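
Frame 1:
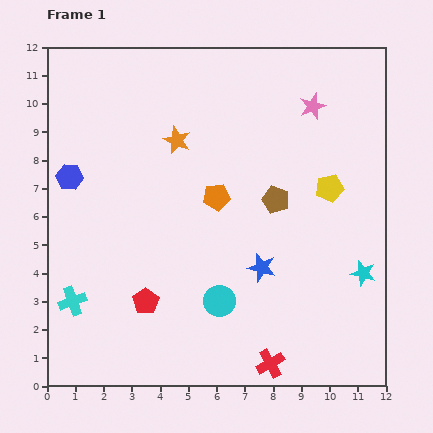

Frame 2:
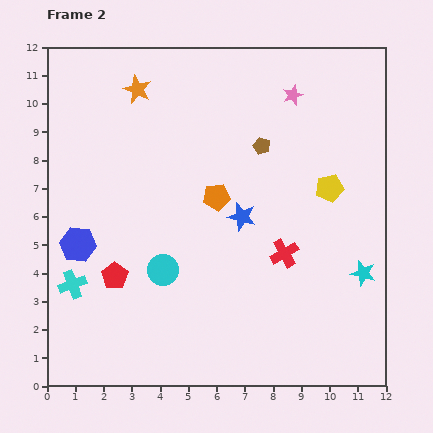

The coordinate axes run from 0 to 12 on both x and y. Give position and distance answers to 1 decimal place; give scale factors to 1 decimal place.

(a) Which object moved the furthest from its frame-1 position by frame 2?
the red cross

(moved 3.9; next 2.4)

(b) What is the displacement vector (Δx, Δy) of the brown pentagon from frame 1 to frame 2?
(-0.5, 1.9)

The brown pentagon was at (8.1, 6.6) in frame 1 and (7.6, 8.5) in frame 2.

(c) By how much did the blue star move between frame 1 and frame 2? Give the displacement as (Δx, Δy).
(-0.7, 1.8)

The blue star was at (7.6, 4.2) in frame 1 and (6.9, 6.0) in frame 2.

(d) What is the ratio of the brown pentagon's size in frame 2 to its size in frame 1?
0.6×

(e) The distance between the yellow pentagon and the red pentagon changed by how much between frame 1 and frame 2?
+0.6

Distance in frame 1: 7.6. Distance in frame 2: 8.2.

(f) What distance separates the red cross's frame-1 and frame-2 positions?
3.9

The red cross moved from (7.9, 0.8) to (8.4, 4.7), a distance of √(0.5² + 3.9²) ≈ 3.9.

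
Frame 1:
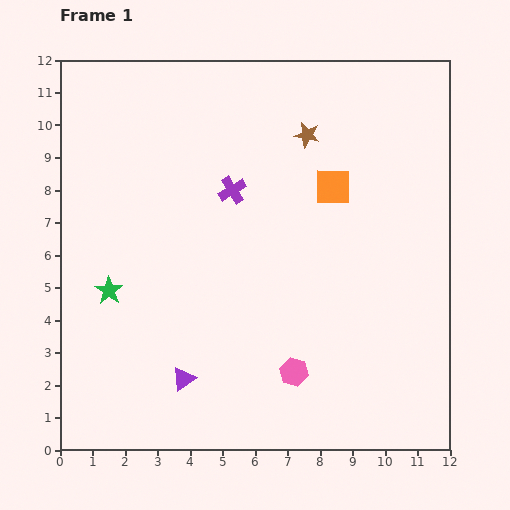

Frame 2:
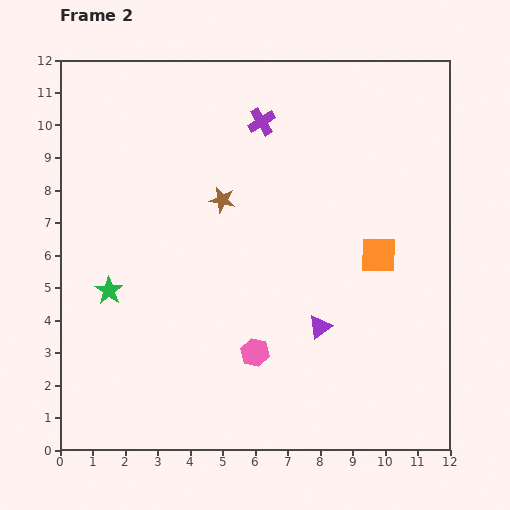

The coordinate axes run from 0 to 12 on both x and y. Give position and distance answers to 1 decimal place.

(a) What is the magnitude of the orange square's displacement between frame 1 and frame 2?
2.5

The orange square moved from (8.4, 8.1) to (9.8, 6.0), a distance of √(1.4² + 2.1²) ≈ 2.5.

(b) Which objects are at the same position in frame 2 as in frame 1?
the green star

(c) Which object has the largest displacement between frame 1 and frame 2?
the purple triangle

(moved 4.5; next 3.3)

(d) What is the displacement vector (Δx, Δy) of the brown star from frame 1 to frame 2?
(-2.6, -2.0)

The brown star was at (7.6, 9.7) in frame 1 and (5.0, 7.7) in frame 2.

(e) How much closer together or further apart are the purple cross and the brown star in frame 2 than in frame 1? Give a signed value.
-0.2

Distance in frame 1: 2.9. Distance in frame 2: 2.7.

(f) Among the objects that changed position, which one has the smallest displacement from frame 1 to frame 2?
the pink hexagon

(moved 1.3)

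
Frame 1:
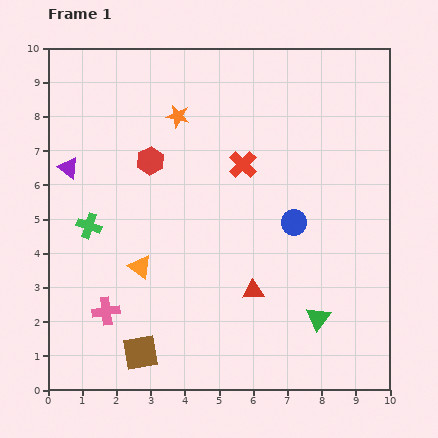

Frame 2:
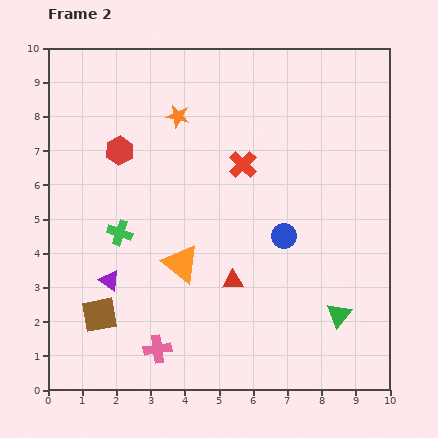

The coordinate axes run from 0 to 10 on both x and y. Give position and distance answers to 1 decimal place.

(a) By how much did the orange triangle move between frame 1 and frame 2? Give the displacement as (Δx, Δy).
(1.2, 0.1)

The orange triangle was at (2.7, 3.6) in frame 1 and (3.9, 3.7) in frame 2.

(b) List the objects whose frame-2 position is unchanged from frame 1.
the orange star, the red cross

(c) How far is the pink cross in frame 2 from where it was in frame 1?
1.9

The pink cross moved from (1.7, 2.3) to (3.2, 1.2), a distance of √(1.5² + 1.1²) ≈ 1.9.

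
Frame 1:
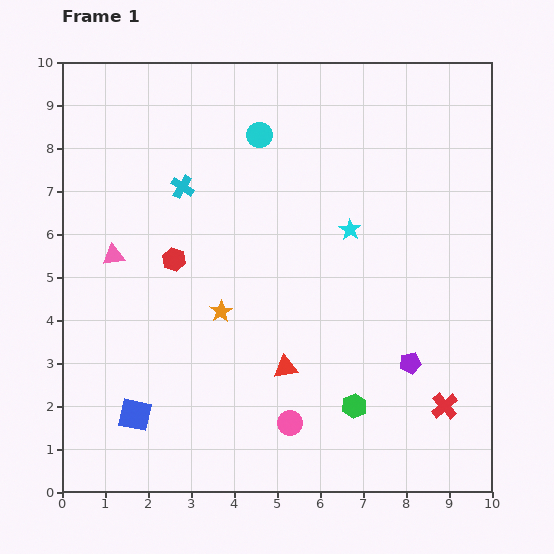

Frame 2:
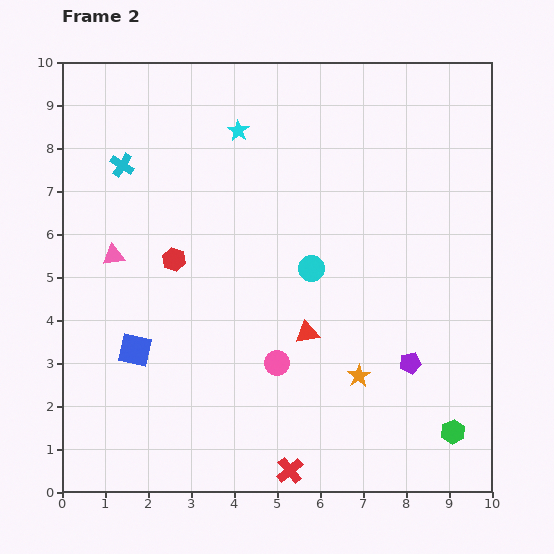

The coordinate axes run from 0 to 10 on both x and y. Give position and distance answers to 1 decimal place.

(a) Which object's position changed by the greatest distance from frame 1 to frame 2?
the red cross

(moved 3.9; next 3.5)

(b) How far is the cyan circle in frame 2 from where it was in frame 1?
3.3

The cyan circle moved from (4.6, 8.3) to (5.8, 5.2), a distance of √(1.2² + 3.1²) ≈ 3.3.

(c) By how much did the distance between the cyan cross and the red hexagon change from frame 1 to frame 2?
+0.8

Distance in frame 1: 1.7. Distance in frame 2: 2.5.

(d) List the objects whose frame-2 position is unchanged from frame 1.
the purple pentagon, the red hexagon, the pink triangle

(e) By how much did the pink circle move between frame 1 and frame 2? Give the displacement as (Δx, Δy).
(-0.3, 1.4)

The pink circle was at (5.3, 1.6) in frame 1 and (5.0, 3.0) in frame 2.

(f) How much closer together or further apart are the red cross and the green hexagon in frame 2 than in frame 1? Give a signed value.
+1.8

Distance in frame 1: 2.1. Distance in frame 2: 3.9.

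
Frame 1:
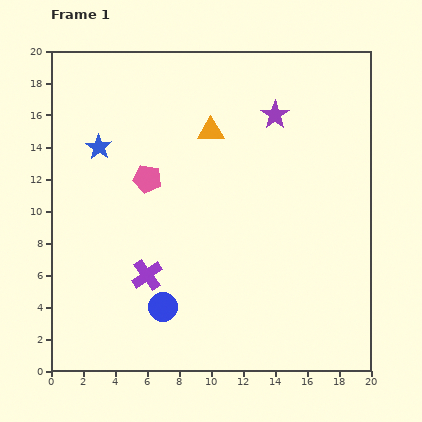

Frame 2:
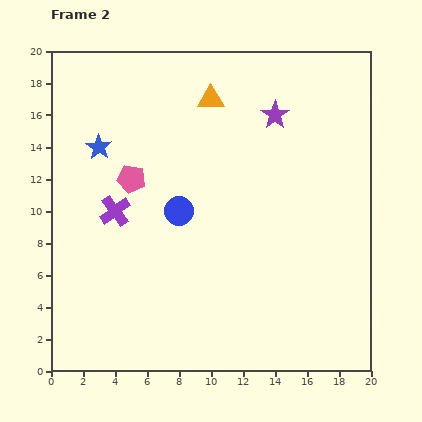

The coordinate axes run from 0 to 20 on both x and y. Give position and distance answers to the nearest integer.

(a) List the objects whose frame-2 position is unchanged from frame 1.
the purple star, the blue star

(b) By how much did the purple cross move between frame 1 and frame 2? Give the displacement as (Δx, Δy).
(-2, 4)

The purple cross was at (6, 6) in frame 1 and (4, 10) in frame 2.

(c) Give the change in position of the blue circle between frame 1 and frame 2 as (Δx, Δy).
(1, 6)

The blue circle was at (7, 4) in frame 1 and (8, 10) in frame 2.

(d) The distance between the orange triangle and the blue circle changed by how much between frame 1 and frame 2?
-4

Distance in frame 1: 11. Distance in frame 2: 7.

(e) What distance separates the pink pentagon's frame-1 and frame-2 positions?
1

The pink pentagon moved from (6, 12) to (5, 12), a distance of √(1² + 0²) ≈ 1.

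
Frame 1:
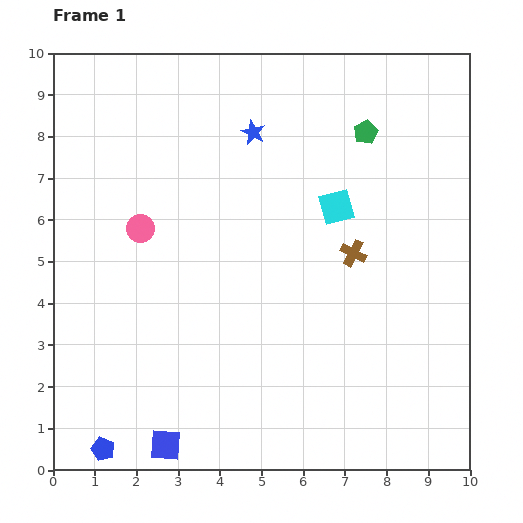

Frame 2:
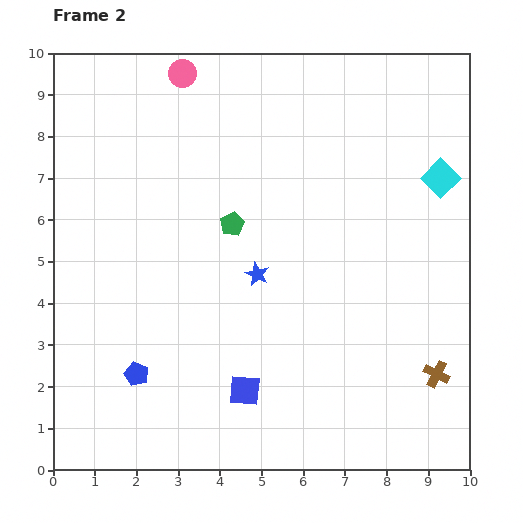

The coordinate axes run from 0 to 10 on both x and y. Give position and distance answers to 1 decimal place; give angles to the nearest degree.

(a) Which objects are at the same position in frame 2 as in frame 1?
none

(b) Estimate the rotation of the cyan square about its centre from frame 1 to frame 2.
30° counter-clockwise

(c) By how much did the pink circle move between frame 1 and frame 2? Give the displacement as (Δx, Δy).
(1.0, 3.7)

The pink circle was at (2.1, 5.8) in frame 1 and (3.1, 9.5) in frame 2.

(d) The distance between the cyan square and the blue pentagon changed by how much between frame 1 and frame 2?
+0.6

Distance in frame 1: 8.1. Distance in frame 2: 8.7.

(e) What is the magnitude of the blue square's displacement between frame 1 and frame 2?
2.3

The blue square moved from (2.7, 0.6) to (4.6, 1.9), a distance of √(1.9² + 1.3²) ≈ 2.3.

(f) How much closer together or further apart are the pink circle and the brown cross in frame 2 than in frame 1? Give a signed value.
+4.3

Distance in frame 1: 5.1. Distance in frame 2: 9.4.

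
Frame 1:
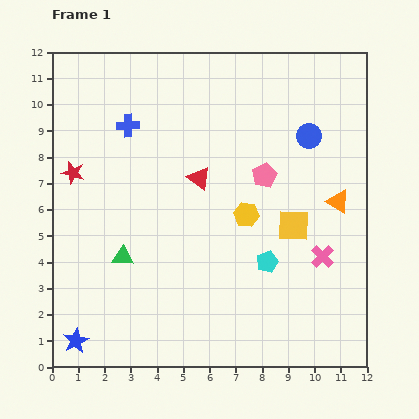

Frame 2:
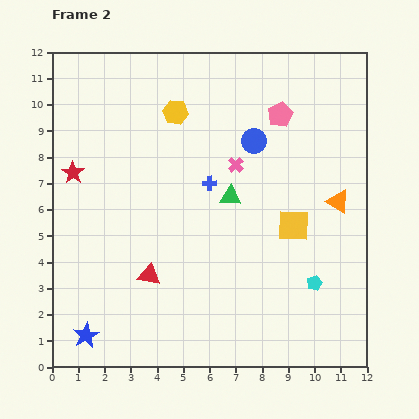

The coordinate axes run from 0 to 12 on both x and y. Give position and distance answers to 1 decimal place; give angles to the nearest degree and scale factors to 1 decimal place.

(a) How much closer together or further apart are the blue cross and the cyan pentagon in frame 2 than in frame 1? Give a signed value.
-1.9

Distance in frame 1: 7.4. Distance in frame 2: 5.5.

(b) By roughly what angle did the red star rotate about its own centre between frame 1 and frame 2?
20° clockwise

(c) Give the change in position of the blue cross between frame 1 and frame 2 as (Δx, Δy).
(3.1, -2.2)

The blue cross was at (2.9, 9.2) in frame 1 and (6.0, 7.0) in frame 2.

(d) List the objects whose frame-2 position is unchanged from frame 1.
the red star, the orange triangle, the yellow square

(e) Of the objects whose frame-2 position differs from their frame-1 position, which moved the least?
the blue star

(moved 0.4)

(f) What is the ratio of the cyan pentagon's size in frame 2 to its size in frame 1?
0.7×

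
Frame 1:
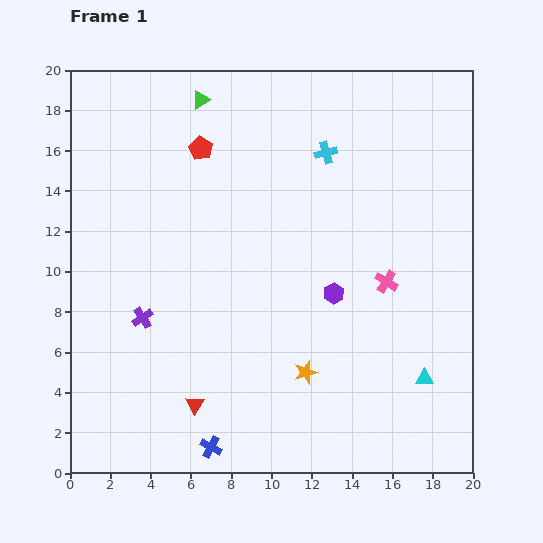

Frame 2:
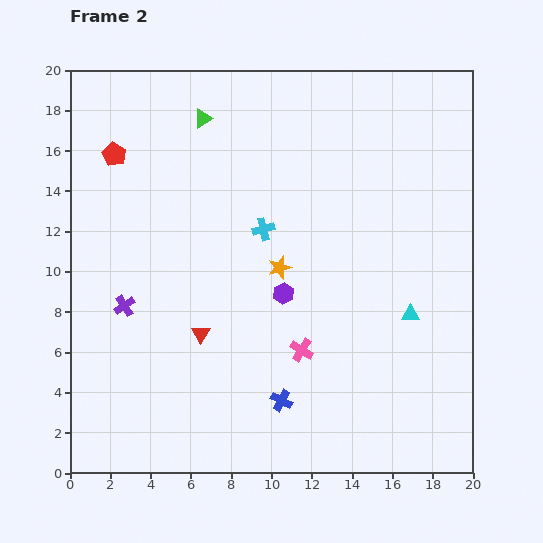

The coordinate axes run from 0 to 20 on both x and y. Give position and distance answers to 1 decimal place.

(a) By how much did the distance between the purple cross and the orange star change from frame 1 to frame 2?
-0.6

Distance in frame 1: 8.5. Distance in frame 2: 7.9.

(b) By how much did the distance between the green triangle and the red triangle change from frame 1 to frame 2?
-4.4

Distance in frame 1: 15.1. Distance in frame 2: 10.7.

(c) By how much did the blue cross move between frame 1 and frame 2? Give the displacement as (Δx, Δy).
(3.5, 2.3)

The blue cross was at (7.0, 1.3) in frame 1 and (10.5, 3.6) in frame 2.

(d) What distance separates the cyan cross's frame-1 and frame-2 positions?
4.9

The cyan cross moved from (12.7, 15.9) to (9.6, 12.1), a distance of √(3.1² + 3.8²) ≈ 4.9.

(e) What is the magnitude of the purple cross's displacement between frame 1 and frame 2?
1.1

The purple cross moved from (3.6, 7.7) to (2.7, 8.3), a distance of √(0.9² + 0.6²) ≈ 1.1.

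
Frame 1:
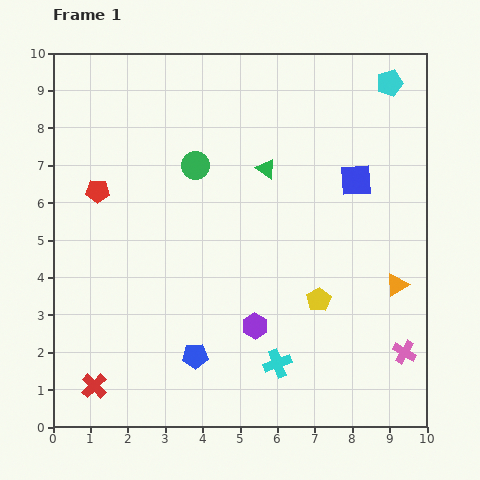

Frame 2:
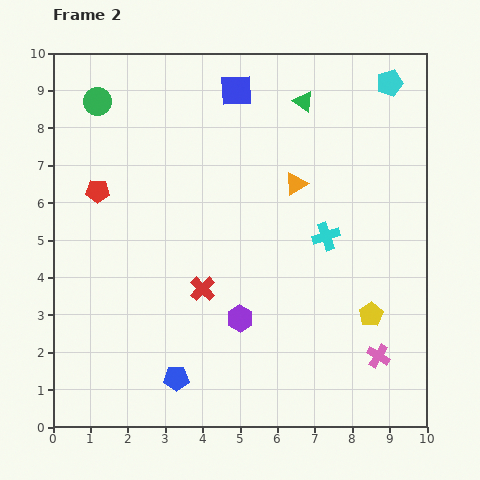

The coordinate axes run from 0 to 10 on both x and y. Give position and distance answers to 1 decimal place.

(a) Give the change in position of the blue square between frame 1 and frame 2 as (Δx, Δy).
(-3.2, 2.4)

The blue square was at (8.1, 6.6) in frame 1 and (4.9, 9.0) in frame 2.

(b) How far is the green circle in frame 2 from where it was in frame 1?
3.1

The green circle moved from (3.8, 7.0) to (1.2, 8.7), a distance of √(2.6² + 1.7²) ≈ 3.1.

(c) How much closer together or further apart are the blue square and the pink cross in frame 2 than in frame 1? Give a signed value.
+3.3

Distance in frame 1: 4.8. Distance in frame 2: 8.1.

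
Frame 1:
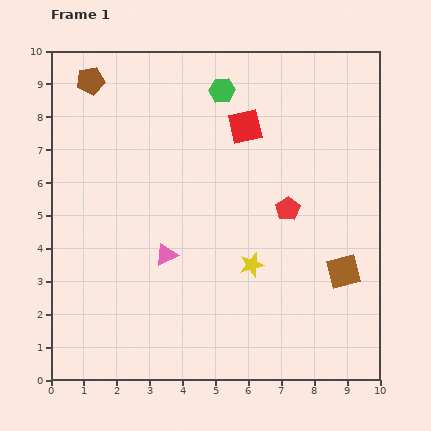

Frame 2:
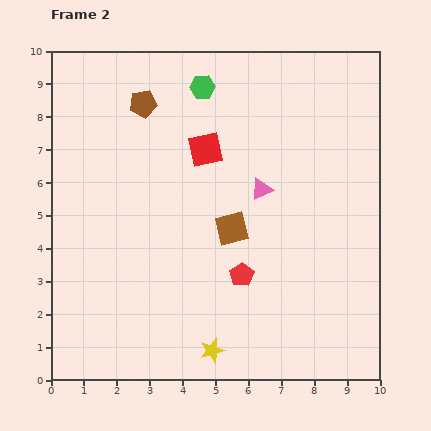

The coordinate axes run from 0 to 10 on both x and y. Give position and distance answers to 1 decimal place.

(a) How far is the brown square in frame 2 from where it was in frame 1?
3.6

The brown square moved from (8.9, 3.3) to (5.5, 4.6), a distance of √(3.4² + 1.3²) ≈ 3.6.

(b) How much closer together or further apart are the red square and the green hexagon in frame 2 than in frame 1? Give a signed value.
+0.6

Distance in frame 1: 1.3. Distance in frame 2: 1.9.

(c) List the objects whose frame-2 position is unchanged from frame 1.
none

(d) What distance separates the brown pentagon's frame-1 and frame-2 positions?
1.7

The brown pentagon moved from (1.2, 9.1) to (2.8, 8.4), a distance of √(1.6² + 0.7²) ≈ 1.7.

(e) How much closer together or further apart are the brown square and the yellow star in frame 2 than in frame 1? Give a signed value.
+0.9

Distance in frame 1: 2.8. Distance in frame 2: 3.7.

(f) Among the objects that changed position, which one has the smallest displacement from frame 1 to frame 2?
the green hexagon

(moved 0.6)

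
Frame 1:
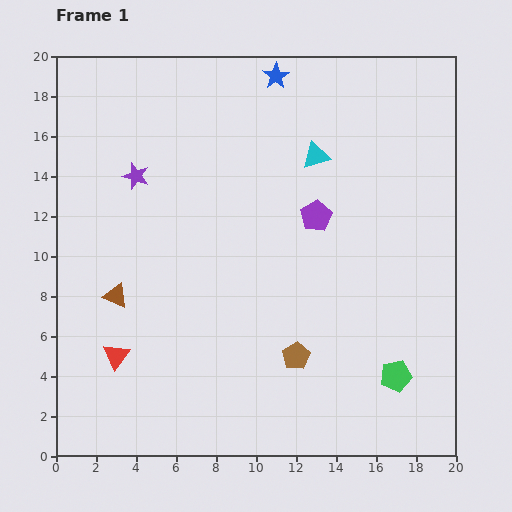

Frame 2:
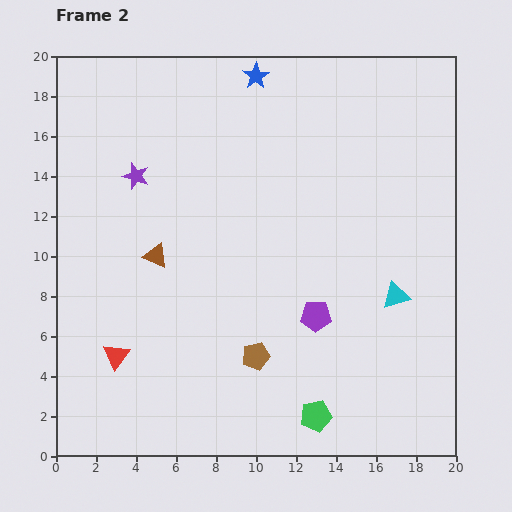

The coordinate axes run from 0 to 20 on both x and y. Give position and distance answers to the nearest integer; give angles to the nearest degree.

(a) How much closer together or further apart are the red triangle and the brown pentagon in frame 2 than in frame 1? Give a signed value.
-2

Distance in frame 1: 9. Distance in frame 2: 7.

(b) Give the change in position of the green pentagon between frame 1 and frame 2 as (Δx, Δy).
(-4, -2)

The green pentagon was at (17, 4) in frame 1 and (13, 2) in frame 2.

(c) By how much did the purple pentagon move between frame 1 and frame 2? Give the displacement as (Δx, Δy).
(0, -5)

The purple pentagon was at (13, 12) in frame 1 and (13, 7) in frame 2.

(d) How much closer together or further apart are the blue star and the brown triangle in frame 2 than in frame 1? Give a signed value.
-4

Distance in frame 1: 14. Distance in frame 2: 10.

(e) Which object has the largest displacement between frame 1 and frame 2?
the cyan triangle

(moved 8; next 5)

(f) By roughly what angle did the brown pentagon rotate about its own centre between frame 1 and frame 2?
17° clockwise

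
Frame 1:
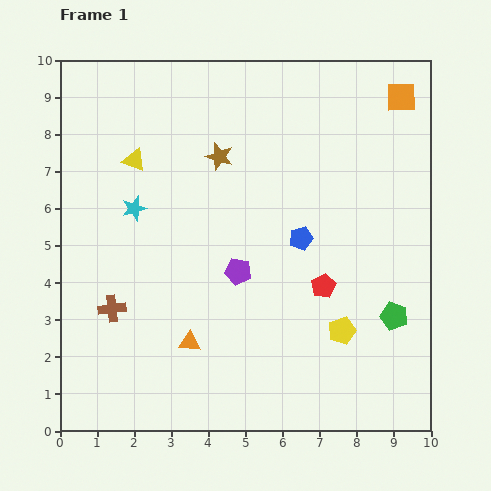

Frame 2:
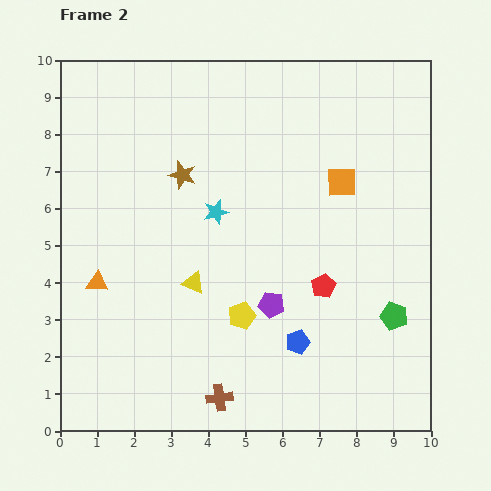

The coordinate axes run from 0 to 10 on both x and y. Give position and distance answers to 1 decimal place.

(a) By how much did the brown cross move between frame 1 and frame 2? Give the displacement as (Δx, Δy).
(2.9, -2.4)

The brown cross was at (1.4, 3.3) in frame 1 and (4.3, 0.9) in frame 2.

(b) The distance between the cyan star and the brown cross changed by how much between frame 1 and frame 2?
+2.2

Distance in frame 1: 2.8. Distance in frame 2: 5.0.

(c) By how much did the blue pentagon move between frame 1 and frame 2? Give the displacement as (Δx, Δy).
(-0.1, -2.8)

The blue pentagon was at (6.5, 5.2) in frame 1 and (6.4, 2.4) in frame 2.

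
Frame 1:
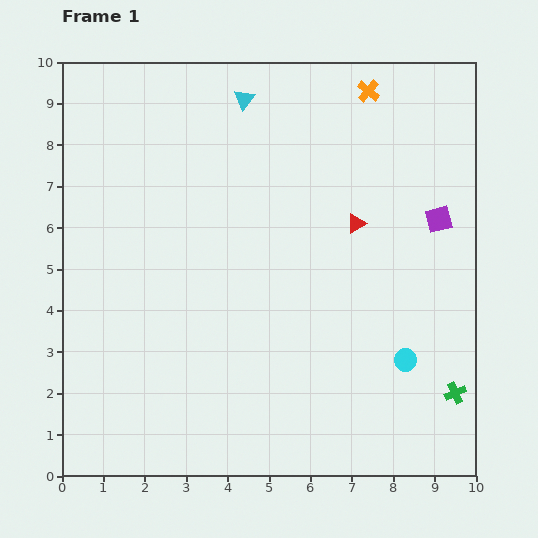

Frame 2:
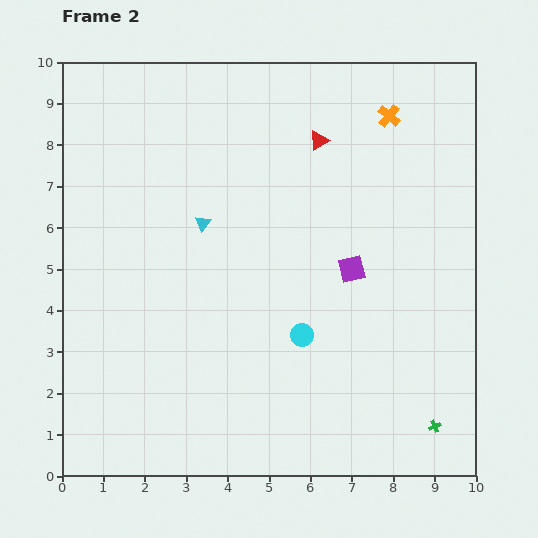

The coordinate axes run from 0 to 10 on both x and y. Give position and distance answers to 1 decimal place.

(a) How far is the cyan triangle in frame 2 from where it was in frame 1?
3.2

The cyan triangle moved from (4.4, 9.1) to (3.4, 6.1), a distance of √(1.0² + 3.0²) ≈ 3.2.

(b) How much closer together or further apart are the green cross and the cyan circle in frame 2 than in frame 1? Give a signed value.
+2.5

Distance in frame 1: 1.4. Distance in frame 2: 3.9.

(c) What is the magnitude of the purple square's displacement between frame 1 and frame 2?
2.4

The purple square moved from (9.1, 6.2) to (7.0, 5.0), a distance of √(2.1² + 1.2²) ≈ 2.4.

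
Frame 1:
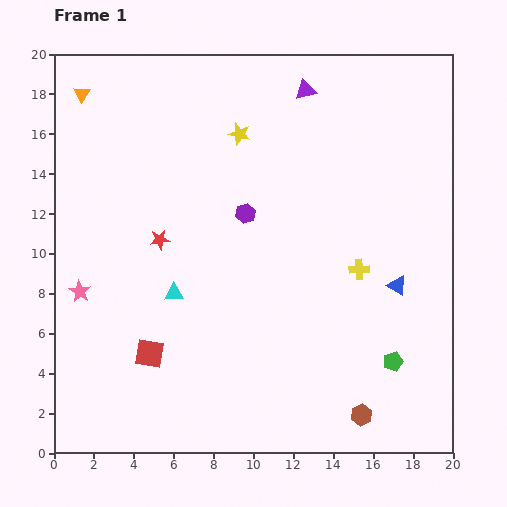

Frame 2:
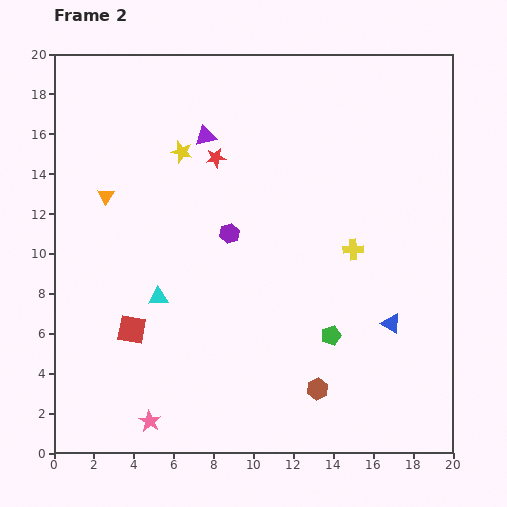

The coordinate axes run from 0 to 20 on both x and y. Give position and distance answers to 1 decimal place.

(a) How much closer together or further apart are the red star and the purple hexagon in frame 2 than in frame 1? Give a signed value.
-0.6

Distance in frame 1: 4.5. Distance in frame 2: 3.9.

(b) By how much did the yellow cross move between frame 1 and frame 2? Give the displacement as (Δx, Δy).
(-0.3, 1.0)

The yellow cross was at (15.3, 9.2) in frame 1 and (15.0, 10.2) in frame 2.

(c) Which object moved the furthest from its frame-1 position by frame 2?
the pink star

(moved 7.4; next 5.5)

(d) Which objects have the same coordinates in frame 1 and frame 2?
none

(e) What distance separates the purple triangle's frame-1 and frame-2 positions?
5.5

The purple triangle moved from (12.6, 18.2) to (7.6, 15.9), a distance of √(5.0² + 2.3²) ≈ 5.5.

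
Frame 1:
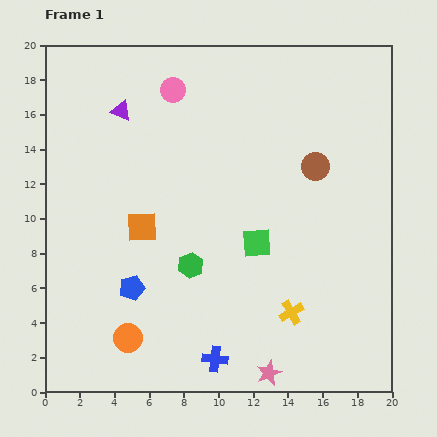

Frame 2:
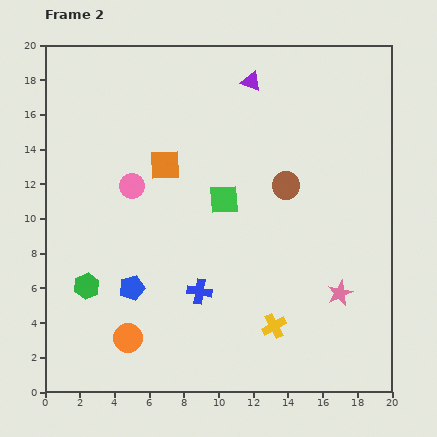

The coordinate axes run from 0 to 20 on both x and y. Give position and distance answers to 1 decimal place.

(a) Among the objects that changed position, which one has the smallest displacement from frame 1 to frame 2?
the yellow cross

(moved 1.3)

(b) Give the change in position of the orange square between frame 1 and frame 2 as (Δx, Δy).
(1.3, 3.6)

The orange square was at (5.6, 9.5) in frame 1 and (6.9, 13.1) in frame 2.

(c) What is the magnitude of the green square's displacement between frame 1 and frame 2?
3.1

The green square moved from (12.2, 8.6) to (10.3, 11.1), a distance of √(1.9² + 2.5²) ≈ 3.1.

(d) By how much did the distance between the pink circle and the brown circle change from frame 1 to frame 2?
-0.4

Distance in frame 1: 9.3. Distance in frame 2: 8.9.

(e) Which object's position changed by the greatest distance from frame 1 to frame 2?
the purple triangle

(moved 7.7; next 6.2)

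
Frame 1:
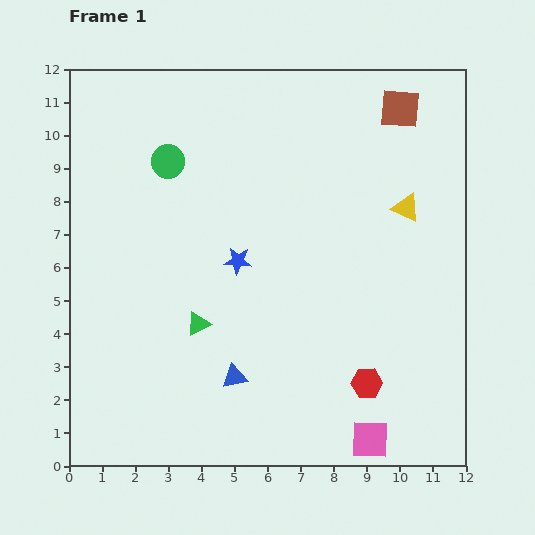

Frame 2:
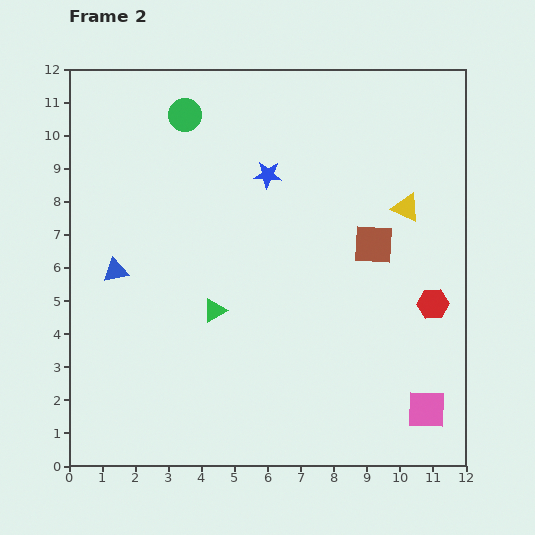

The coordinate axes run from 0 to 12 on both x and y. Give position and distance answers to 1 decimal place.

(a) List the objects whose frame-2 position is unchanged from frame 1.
the yellow triangle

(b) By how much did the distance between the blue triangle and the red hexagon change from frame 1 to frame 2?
+5.7

Distance in frame 1: 4.0. Distance in frame 2: 9.7.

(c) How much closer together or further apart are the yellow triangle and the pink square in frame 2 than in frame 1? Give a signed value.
-1.0

Distance in frame 1: 7.1. Distance in frame 2: 6.1.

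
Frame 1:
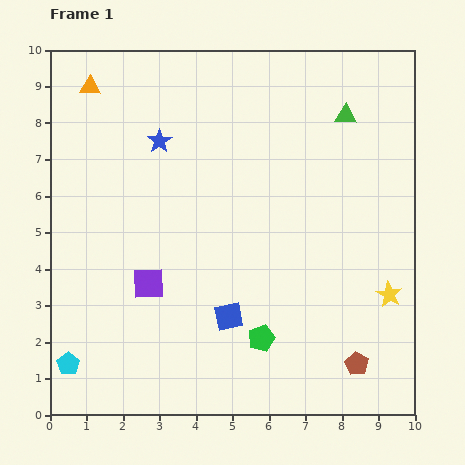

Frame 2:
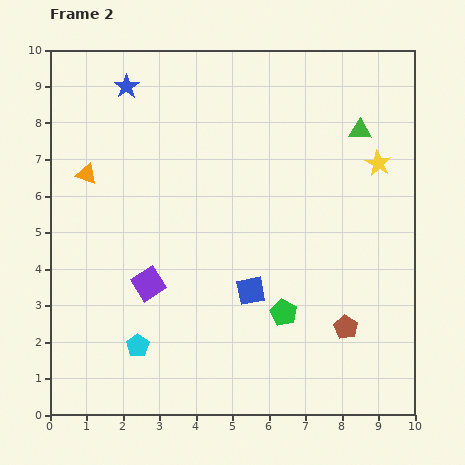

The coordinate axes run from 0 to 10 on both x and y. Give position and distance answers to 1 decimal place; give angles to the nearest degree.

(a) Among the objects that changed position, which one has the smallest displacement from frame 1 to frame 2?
the green triangle

(moved 0.6)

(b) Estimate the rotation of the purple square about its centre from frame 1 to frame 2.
30° counter-clockwise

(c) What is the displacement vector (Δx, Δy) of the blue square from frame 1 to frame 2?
(0.6, 0.7)

The blue square was at (4.9, 2.7) in frame 1 and (5.5, 3.4) in frame 2.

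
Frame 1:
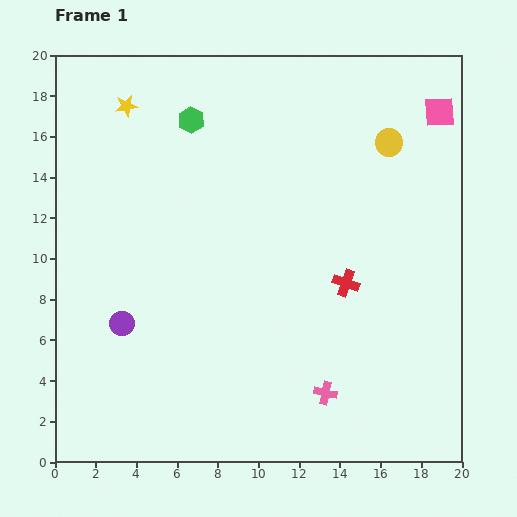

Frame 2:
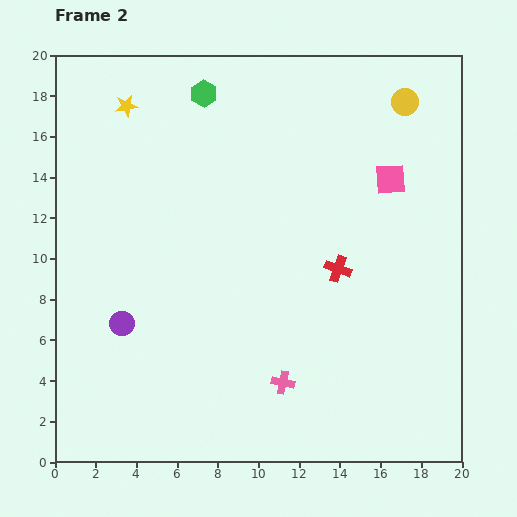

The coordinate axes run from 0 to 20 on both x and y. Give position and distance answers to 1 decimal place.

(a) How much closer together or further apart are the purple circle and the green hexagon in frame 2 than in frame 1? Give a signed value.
+1.4

Distance in frame 1: 10.6. Distance in frame 2: 12.0.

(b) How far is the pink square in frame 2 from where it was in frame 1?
4.1

The pink square moved from (18.9, 17.2) to (16.5, 13.9), a distance of √(2.4² + 3.3²) ≈ 4.1.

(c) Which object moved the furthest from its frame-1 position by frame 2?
the pink square

(moved 4.1; next 2.2)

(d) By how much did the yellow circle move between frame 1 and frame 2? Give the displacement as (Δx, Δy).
(0.8, 2.0)

The yellow circle was at (16.4, 15.7) in frame 1 and (17.2, 17.7) in frame 2.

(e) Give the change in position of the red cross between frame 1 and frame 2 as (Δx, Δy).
(-0.4, 0.7)

The red cross was at (14.3, 8.8) in frame 1 and (13.9, 9.5) in frame 2.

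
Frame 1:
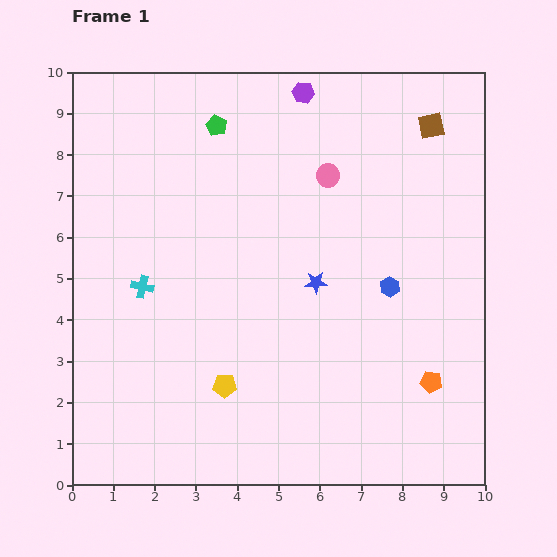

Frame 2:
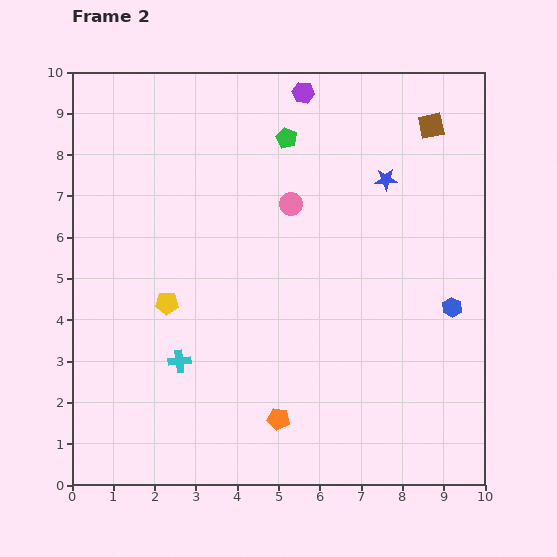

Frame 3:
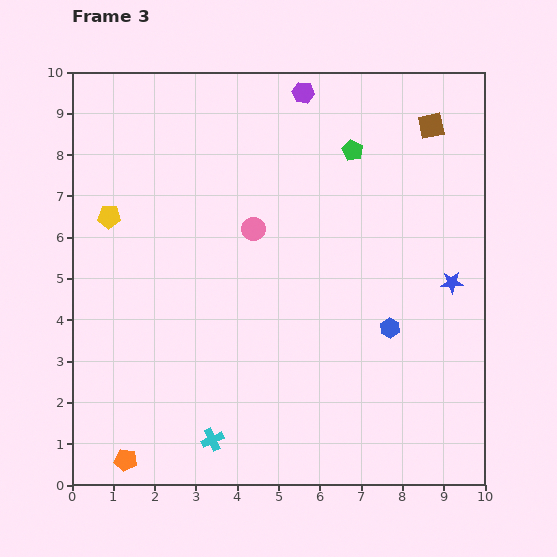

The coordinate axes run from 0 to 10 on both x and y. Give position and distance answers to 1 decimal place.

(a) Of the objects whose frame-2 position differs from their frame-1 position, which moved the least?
the pink circle

(moved 1.1)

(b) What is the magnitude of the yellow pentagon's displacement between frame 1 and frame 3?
5.0

The yellow pentagon moved from (3.7, 2.4) to (0.9, 6.5), a distance of √(2.8² + 4.1²) ≈ 5.0.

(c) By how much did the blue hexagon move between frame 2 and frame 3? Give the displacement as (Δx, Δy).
(-1.5, -0.5)

The blue hexagon was at (9.2, 4.3) in frame 2 and (7.7, 3.8) in frame 3.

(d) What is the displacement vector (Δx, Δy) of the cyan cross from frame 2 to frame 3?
(0.8, -1.9)

The cyan cross was at (2.6, 3.0) in frame 2 and (3.4, 1.1) in frame 3.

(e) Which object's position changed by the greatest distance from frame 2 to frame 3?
the orange pentagon

(moved 3.8; next 3.0)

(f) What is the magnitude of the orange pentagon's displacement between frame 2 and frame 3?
3.8

The orange pentagon moved from (5.0, 1.6) to (1.3, 0.6), a distance of √(3.7² + 1.0²) ≈ 3.8.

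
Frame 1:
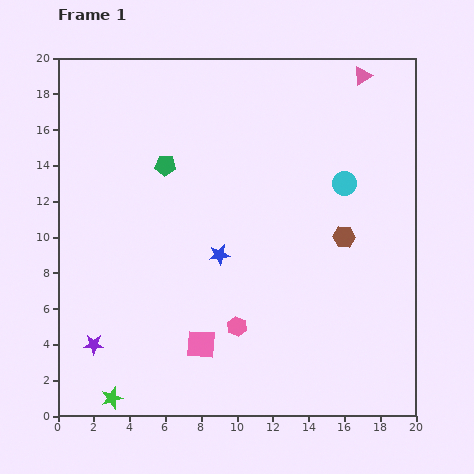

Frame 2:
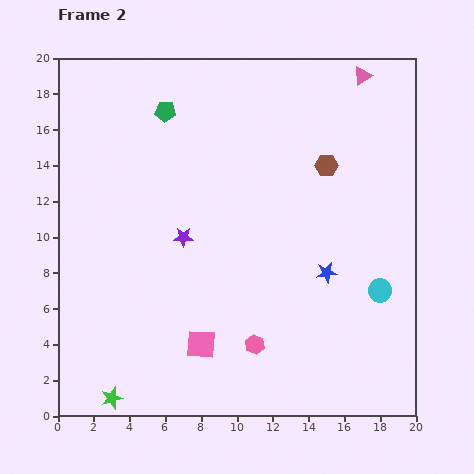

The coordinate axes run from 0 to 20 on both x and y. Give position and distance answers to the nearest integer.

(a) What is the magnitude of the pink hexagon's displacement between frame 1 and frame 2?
1

The pink hexagon moved from (10, 5) to (11, 4), a distance of √(1² + 1²) ≈ 1.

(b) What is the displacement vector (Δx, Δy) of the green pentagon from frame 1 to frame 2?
(0, 3)

The green pentagon was at (6, 14) in frame 1 and (6, 17) in frame 2.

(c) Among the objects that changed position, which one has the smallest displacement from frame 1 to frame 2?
the pink hexagon

(moved 1)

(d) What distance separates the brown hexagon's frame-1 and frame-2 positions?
4

The brown hexagon moved from (16, 10) to (15, 14), a distance of √(1² + 4²) ≈ 4.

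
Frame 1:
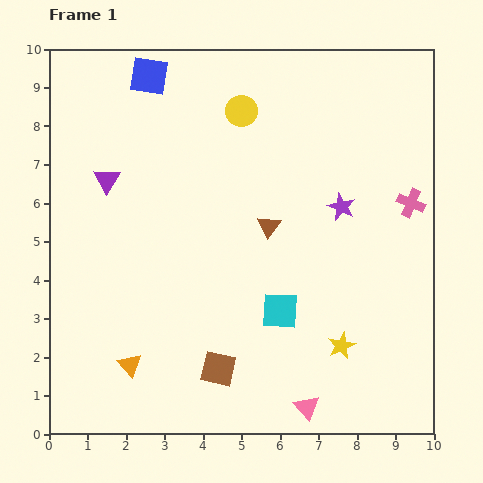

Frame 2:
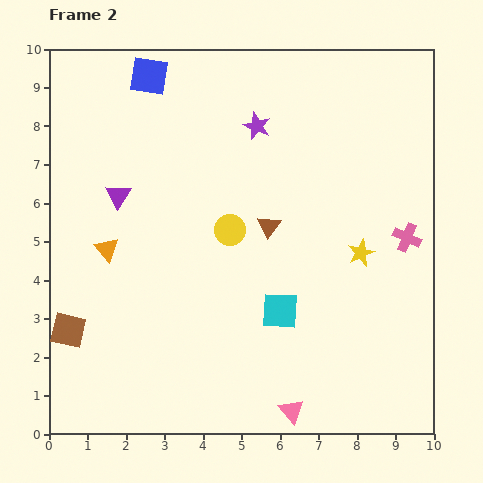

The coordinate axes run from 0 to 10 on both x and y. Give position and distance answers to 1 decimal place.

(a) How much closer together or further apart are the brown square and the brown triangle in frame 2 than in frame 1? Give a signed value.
+2.0

Distance in frame 1: 3.9. Distance in frame 2: 5.9.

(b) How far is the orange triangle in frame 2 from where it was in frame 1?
3.1

The orange triangle moved from (2.1, 1.8) to (1.5, 4.8), a distance of √(0.6² + 3.0²) ≈ 3.1.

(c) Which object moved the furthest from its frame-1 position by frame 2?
the brown square

(moved 4.0; next 3.1)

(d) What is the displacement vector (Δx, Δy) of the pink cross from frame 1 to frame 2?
(-0.1, -0.9)

The pink cross was at (9.4, 6.0) in frame 1 and (9.3, 5.1) in frame 2.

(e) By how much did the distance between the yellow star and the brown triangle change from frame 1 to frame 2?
-1.1

Distance in frame 1: 3.6. Distance in frame 2: 2.5.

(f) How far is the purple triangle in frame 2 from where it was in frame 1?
0.5

The purple triangle moved from (1.5, 6.6) to (1.8, 6.2), a distance of √(0.3² + 0.4²) ≈ 0.5.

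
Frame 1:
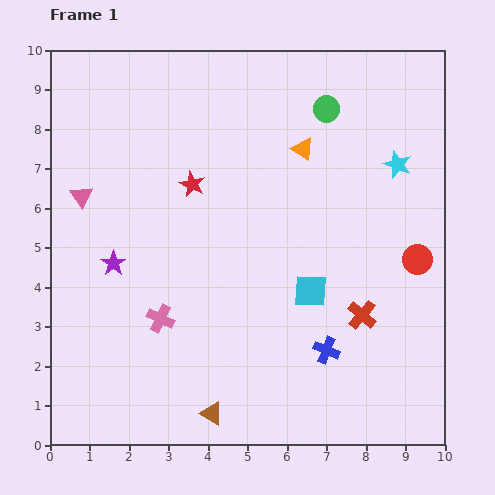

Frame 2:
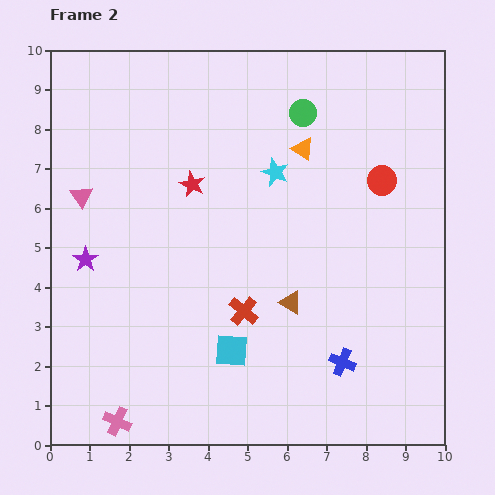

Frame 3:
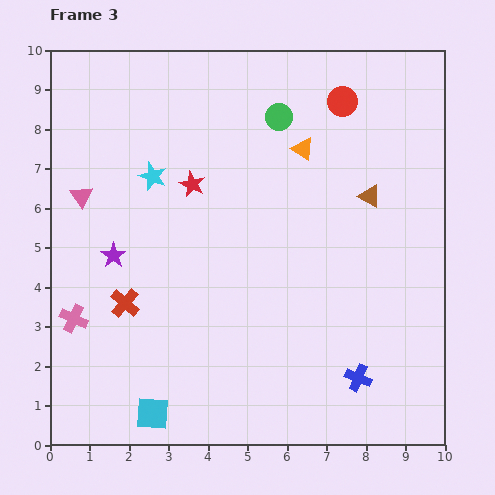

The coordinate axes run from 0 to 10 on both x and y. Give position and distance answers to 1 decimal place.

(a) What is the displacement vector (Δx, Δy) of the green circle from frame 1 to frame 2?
(-0.6, -0.1)

The green circle was at (7.0, 8.5) in frame 1 and (6.4, 8.4) in frame 2.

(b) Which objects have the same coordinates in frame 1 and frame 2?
the red star, the pink triangle, the orange triangle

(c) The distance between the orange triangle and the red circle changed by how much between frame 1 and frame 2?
-1.8

Distance in frame 1: 4.0. Distance in frame 2: 2.2.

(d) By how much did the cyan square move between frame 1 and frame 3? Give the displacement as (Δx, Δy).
(-4.0, -3.1)

The cyan square was at (6.6, 3.9) in frame 1 and (2.6, 0.8) in frame 3.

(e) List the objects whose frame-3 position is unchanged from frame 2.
the red star, the pink triangle, the orange triangle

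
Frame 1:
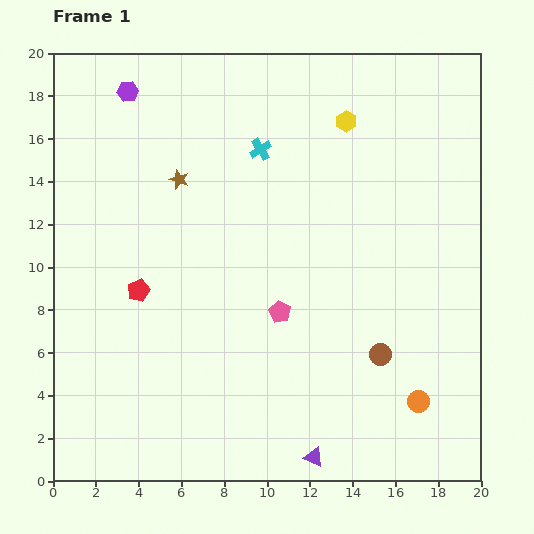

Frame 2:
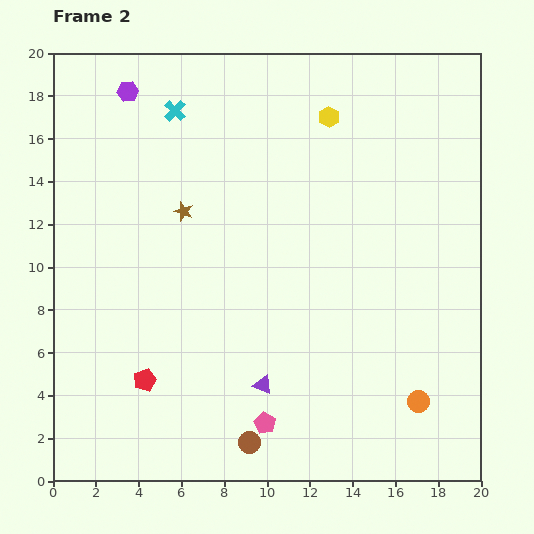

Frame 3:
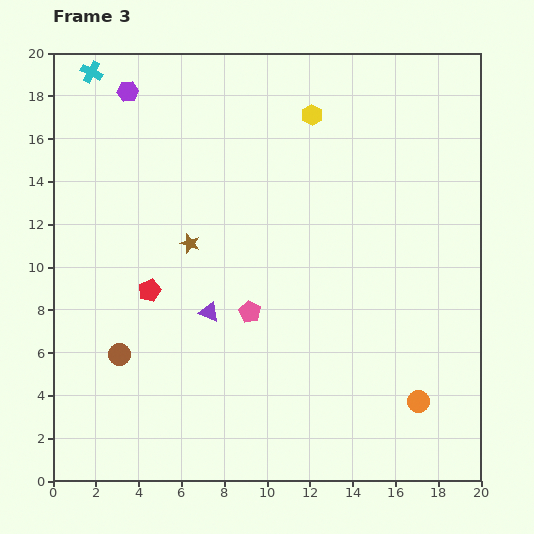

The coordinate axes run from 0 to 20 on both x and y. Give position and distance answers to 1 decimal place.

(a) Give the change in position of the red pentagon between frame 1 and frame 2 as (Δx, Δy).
(0.3, -4.2)

The red pentagon was at (4.0, 8.9) in frame 1 and (4.3, 4.7) in frame 2.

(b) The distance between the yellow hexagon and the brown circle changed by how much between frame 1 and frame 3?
+3.4

Distance in frame 1: 11.0. Distance in frame 3: 14.4.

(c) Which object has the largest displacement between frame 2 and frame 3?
the brown circle

(moved 7.3; next 5.2)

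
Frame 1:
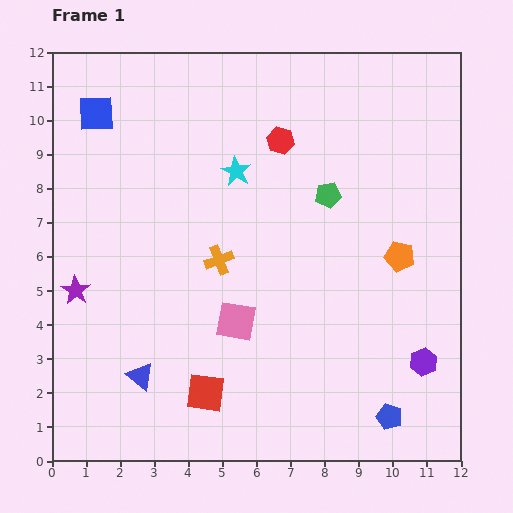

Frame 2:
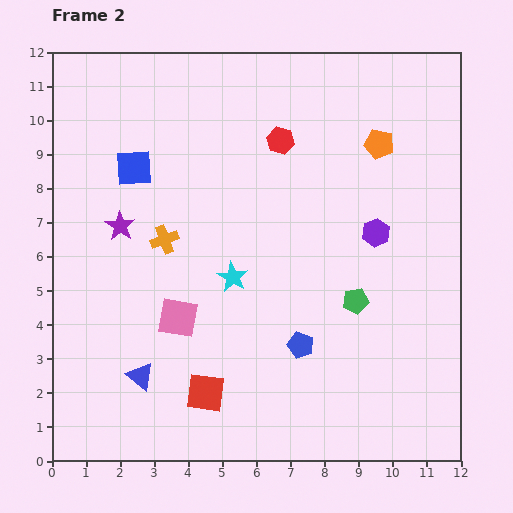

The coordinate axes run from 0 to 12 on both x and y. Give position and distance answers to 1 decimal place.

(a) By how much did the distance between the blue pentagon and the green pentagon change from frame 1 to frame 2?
-4.6

Distance in frame 1: 6.7. Distance in frame 2: 2.1.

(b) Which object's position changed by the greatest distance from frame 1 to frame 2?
the purple hexagon

(moved 4.0; next 3.4)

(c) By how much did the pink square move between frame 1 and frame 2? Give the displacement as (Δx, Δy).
(-1.7, 0.1)

The pink square was at (5.4, 4.1) in frame 1 and (3.7, 4.2) in frame 2.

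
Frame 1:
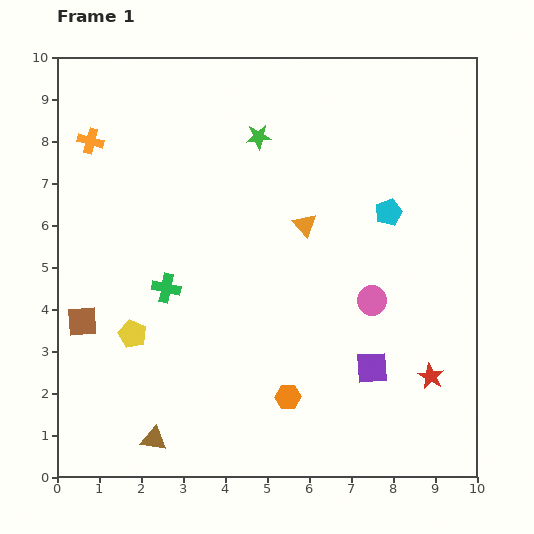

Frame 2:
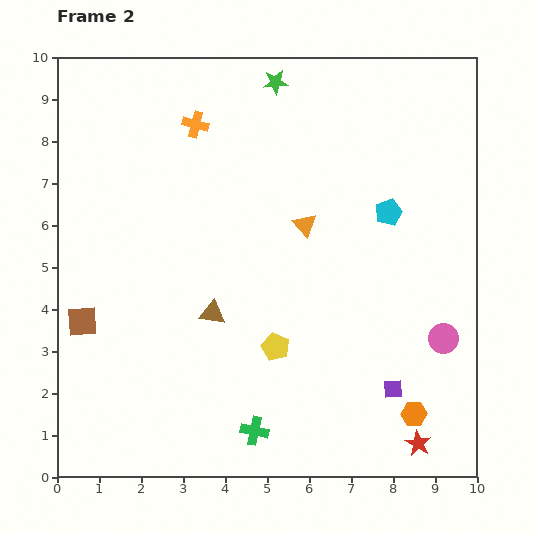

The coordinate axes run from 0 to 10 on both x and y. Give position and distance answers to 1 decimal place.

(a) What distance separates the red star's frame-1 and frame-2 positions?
1.6

The red star moved from (8.9, 2.4) to (8.6, 0.8), a distance of √(0.3² + 1.6²) ≈ 1.6.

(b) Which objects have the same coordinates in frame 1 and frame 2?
the brown square, the cyan pentagon, the orange triangle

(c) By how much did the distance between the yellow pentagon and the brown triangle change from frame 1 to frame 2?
-0.8

Distance in frame 1: 2.5. Distance in frame 2: 1.7.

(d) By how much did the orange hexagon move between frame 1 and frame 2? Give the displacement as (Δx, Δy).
(3.0, -0.4)

The orange hexagon was at (5.5, 1.9) in frame 1 and (8.5, 1.5) in frame 2.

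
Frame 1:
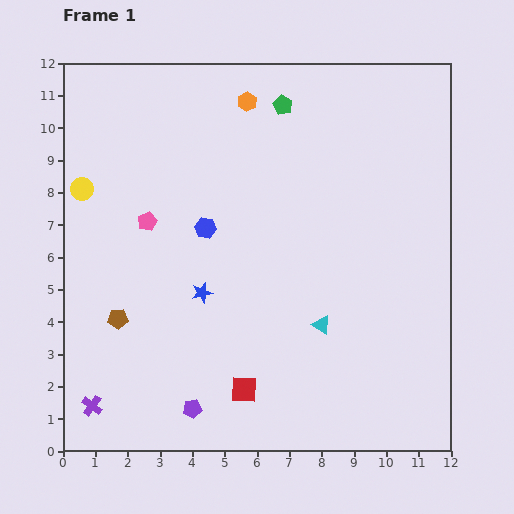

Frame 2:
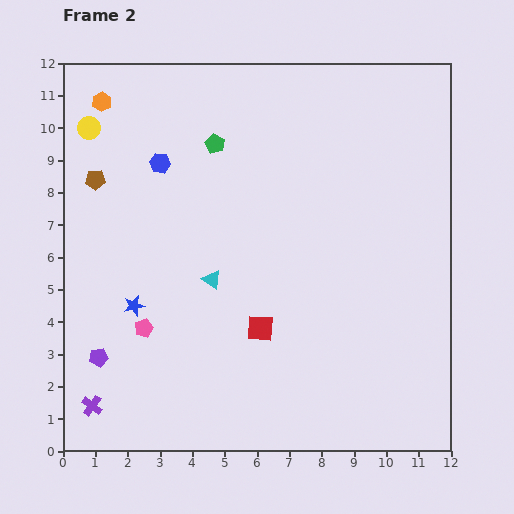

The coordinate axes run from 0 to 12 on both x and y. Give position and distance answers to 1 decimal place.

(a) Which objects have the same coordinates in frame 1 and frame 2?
the purple cross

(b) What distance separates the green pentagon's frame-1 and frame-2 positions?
2.4

The green pentagon moved from (6.8, 10.7) to (4.7, 9.5), a distance of √(2.1² + 1.2²) ≈ 2.4.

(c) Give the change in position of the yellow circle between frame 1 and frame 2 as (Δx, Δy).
(0.2, 1.9)

The yellow circle was at (0.6, 8.1) in frame 1 and (0.8, 10.0) in frame 2.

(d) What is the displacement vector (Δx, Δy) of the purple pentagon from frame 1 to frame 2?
(-2.9, 1.6)

The purple pentagon was at (4.0, 1.3) in frame 1 and (1.1, 2.9) in frame 2.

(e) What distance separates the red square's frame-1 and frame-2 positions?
2.0

The red square moved from (5.6, 1.9) to (6.1, 3.8), a distance of √(0.5² + 1.9²) ≈ 2.0.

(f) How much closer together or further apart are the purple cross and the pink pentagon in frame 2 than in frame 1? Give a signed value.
-3.0

Distance in frame 1: 5.9. Distance in frame 2: 2.9.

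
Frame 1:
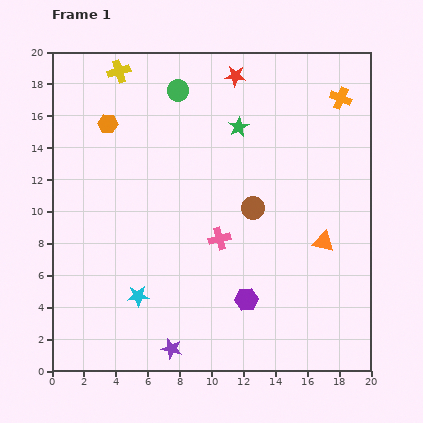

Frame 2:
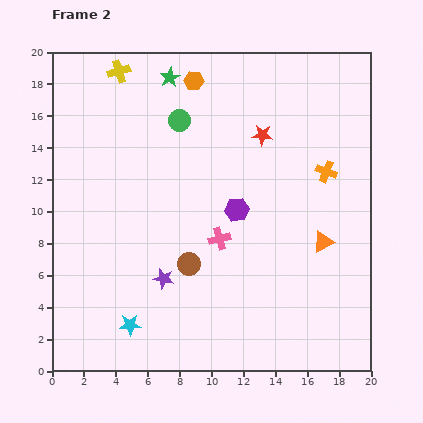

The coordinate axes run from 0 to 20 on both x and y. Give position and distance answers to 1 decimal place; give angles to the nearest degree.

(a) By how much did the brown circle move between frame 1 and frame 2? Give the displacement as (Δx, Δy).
(-4.0, -3.5)

The brown circle was at (12.6, 10.2) in frame 1 and (8.6, 6.7) in frame 2.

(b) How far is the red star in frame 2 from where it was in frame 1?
4.1

The red star moved from (11.5, 18.5) to (13.2, 14.8), a distance of √(1.7² + 3.7²) ≈ 4.1.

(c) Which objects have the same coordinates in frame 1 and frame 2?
the yellow cross, the orange triangle, the pink cross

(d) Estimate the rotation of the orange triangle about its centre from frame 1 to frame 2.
42° counter-clockwise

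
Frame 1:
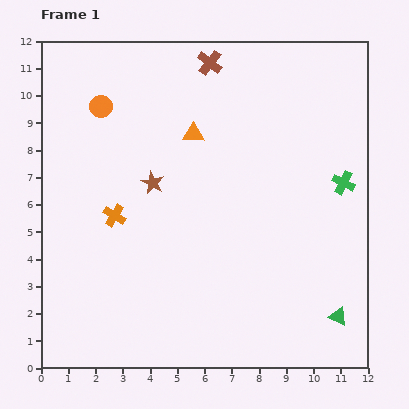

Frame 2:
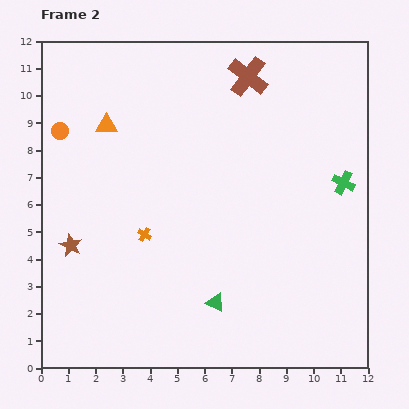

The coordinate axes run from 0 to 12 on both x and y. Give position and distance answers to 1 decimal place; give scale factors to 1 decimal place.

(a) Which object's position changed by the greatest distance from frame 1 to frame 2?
the green triangle

(moved 4.5; next 3.8)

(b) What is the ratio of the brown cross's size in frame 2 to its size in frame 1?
1.6×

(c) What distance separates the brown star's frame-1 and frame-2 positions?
3.8

The brown star moved from (4.1, 6.8) to (1.1, 4.5), a distance of √(3.0² + 2.3²) ≈ 3.8.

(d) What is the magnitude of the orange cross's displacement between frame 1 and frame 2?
1.3

The orange cross moved from (2.7, 5.6) to (3.8, 4.9), a distance of √(1.1² + 0.7²) ≈ 1.3.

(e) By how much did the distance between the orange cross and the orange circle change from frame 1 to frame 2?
+0.9

Distance in frame 1: 4.0. Distance in frame 2: 4.9.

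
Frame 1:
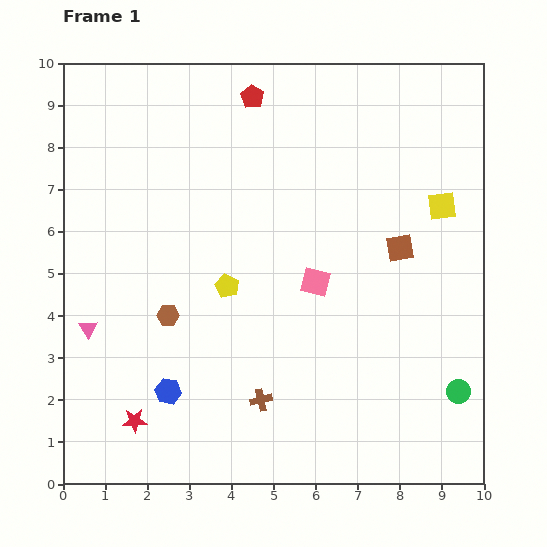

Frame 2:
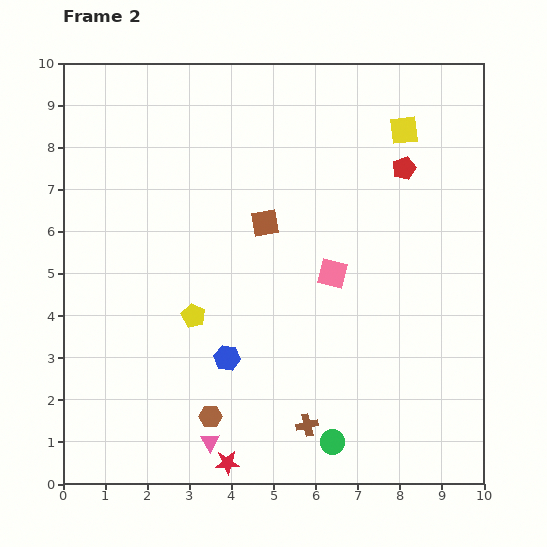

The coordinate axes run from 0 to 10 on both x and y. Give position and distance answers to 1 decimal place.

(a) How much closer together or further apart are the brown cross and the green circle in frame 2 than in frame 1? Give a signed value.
-4.0

Distance in frame 1: 4.7. Distance in frame 2: 0.7.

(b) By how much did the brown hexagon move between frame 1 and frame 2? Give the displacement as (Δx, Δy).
(1.0, -2.4)

The brown hexagon was at (2.5, 4.0) in frame 1 and (3.5, 1.6) in frame 2.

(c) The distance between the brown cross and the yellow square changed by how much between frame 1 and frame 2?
+1.1

Distance in frame 1: 6.3. Distance in frame 2: 7.4.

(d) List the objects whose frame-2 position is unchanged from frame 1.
none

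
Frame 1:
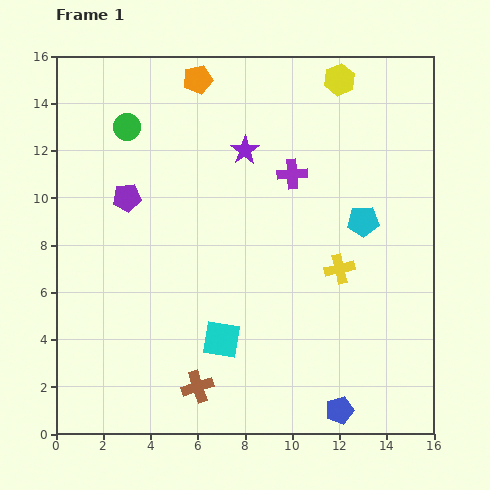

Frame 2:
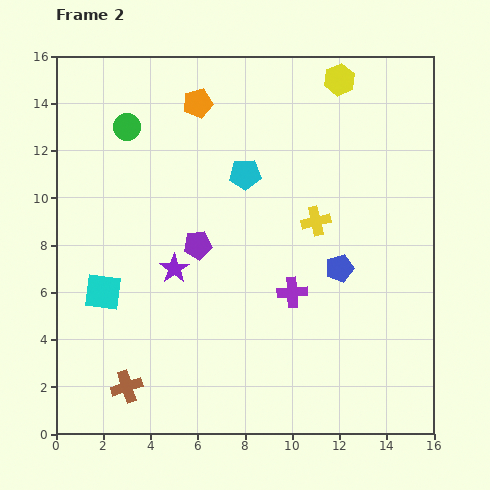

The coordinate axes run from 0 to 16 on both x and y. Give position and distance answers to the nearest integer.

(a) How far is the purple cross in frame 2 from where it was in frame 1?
5

The purple cross moved from (10, 11) to (10, 6), a distance of √(0² + 5²) ≈ 5.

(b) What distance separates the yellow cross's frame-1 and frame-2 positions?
2

The yellow cross moved from (12, 7) to (11, 9), a distance of √(1² + 2²) ≈ 2.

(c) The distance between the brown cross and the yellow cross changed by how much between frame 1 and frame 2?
+3

Distance in frame 1: 8. Distance in frame 2: 11.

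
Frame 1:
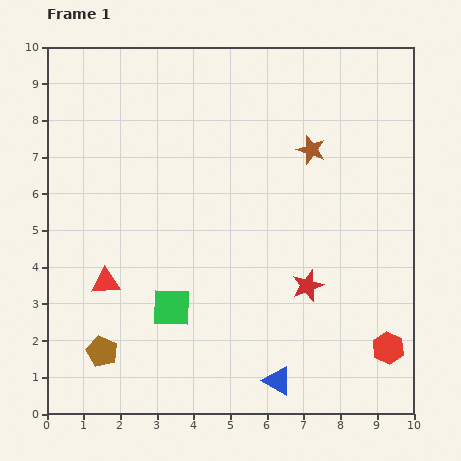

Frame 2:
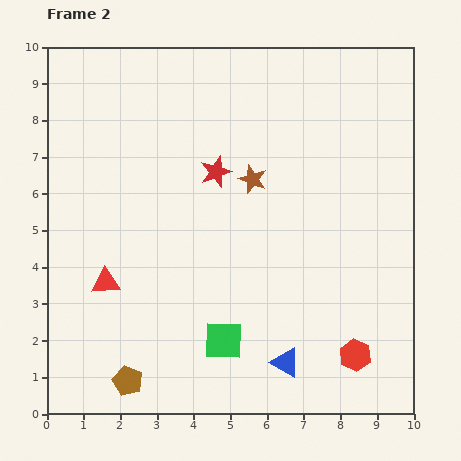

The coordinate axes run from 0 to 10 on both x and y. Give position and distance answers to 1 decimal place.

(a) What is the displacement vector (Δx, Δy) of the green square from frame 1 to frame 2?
(1.4, -0.9)

The green square was at (3.4, 2.9) in frame 1 and (4.8, 2.0) in frame 2.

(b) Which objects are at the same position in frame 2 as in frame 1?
the red triangle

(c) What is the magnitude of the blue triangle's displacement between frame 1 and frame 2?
0.5

The blue triangle moved from (6.3, 0.9) to (6.5, 1.4), a distance of √(0.2² + 0.5²) ≈ 0.5.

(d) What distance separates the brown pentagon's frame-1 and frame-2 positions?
1.1

The brown pentagon moved from (1.5, 1.7) to (2.2, 0.9), a distance of √(0.7² + 0.8²) ≈ 1.1.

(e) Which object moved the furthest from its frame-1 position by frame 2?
the red star

(moved 4.0; next 1.8)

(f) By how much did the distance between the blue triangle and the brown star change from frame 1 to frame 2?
-1.3

Distance in frame 1: 6.4. Distance in frame 2: 5.1.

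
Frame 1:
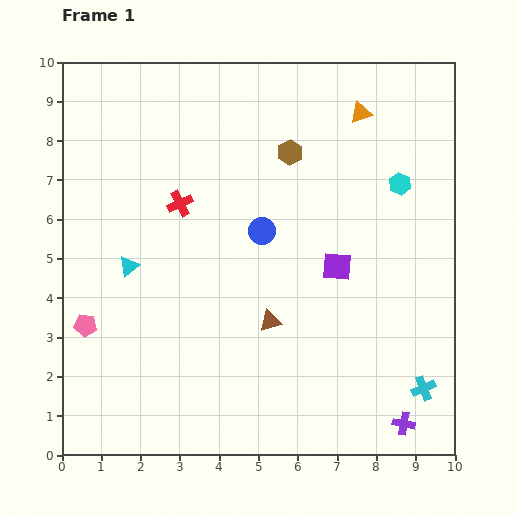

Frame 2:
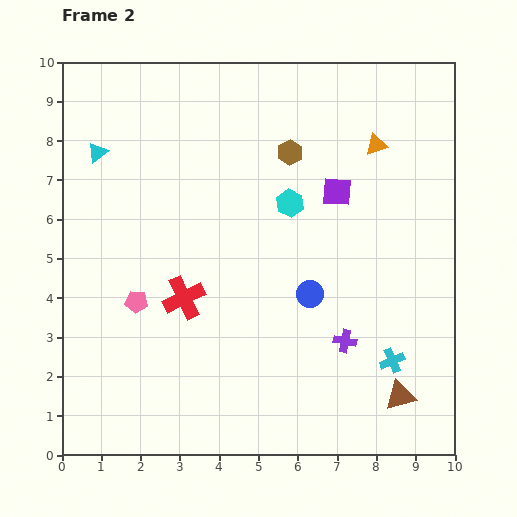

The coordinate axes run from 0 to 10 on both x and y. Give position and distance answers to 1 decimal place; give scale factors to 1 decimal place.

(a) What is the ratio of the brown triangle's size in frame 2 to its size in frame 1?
1.4×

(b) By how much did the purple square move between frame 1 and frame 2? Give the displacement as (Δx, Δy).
(0.0, 1.9)

The purple square was at (7.0, 4.8) in frame 1 and (7.0, 6.7) in frame 2.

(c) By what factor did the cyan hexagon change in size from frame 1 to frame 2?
1.3×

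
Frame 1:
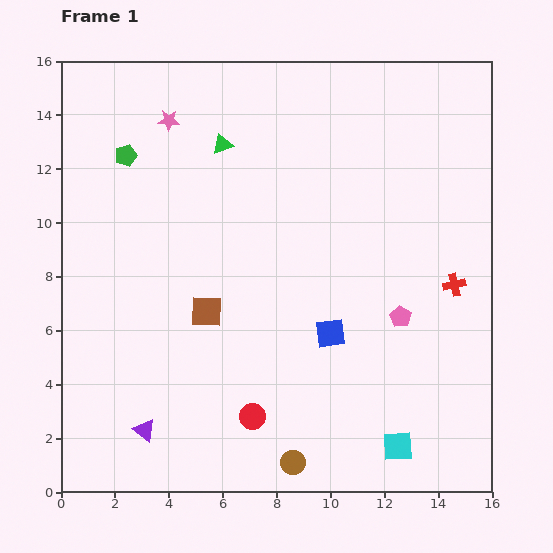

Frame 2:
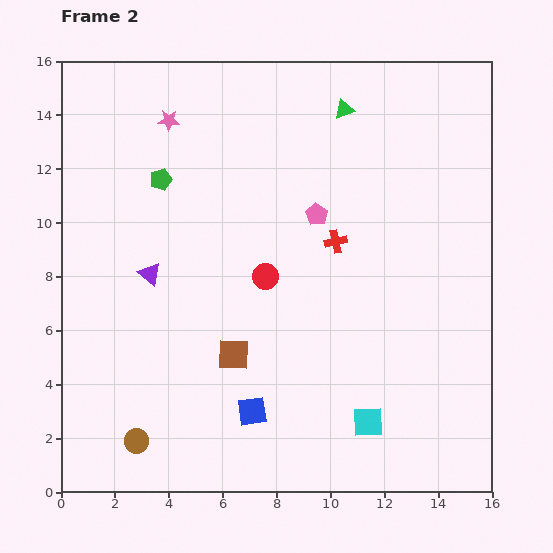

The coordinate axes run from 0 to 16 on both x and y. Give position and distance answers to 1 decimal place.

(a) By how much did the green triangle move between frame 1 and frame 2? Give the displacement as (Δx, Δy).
(4.5, 1.3)

The green triangle was at (6.0, 12.9) in frame 1 and (10.5, 14.2) in frame 2.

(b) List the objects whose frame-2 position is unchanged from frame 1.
the pink star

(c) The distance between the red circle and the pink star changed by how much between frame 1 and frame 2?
-4.6

Distance in frame 1: 11.4. Distance in frame 2: 6.8.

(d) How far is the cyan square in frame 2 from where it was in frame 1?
1.4

The cyan square moved from (12.5, 1.7) to (11.4, 2.6), a distance of √(1.1² + 0.9²) ≈ 1.4.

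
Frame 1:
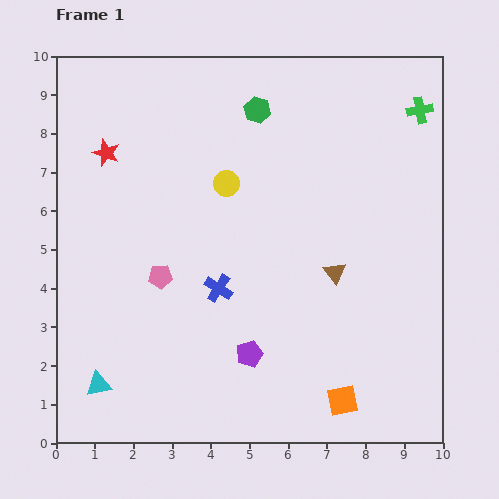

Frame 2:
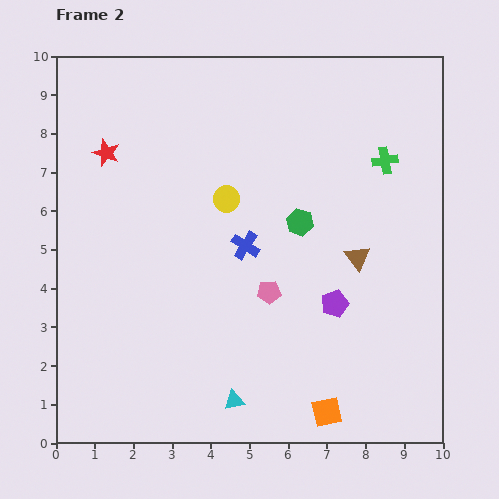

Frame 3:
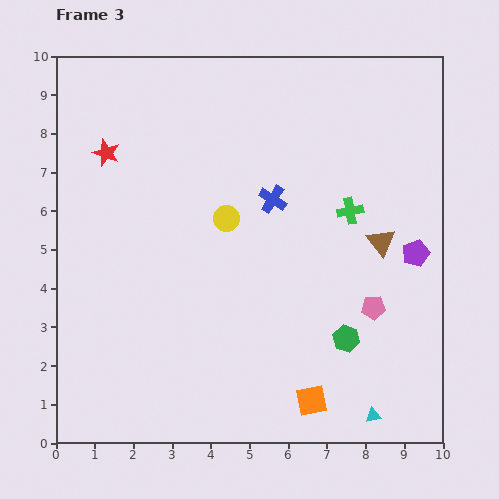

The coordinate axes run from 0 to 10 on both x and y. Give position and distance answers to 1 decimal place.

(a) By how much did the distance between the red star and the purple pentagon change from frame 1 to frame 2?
+0.7

Distance in frame 1: 6.4. Distance in frame 2: 7.1.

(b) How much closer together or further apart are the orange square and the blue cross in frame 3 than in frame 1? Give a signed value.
+1.0

Distance in frame 1: 4.3. Distance in frame 3: 5.3.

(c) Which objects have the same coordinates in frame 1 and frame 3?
the red star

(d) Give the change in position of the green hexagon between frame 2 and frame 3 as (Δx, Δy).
(1.2, -3.0)

The green hexagon was at (6.3, 5.7) in frame 2 and (7.5, 2.7) in frame 3.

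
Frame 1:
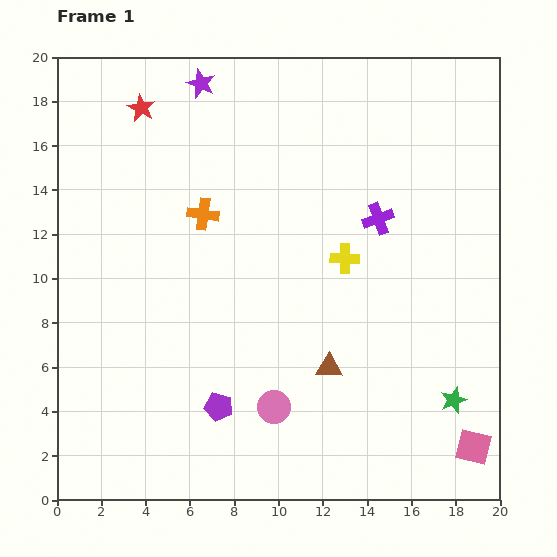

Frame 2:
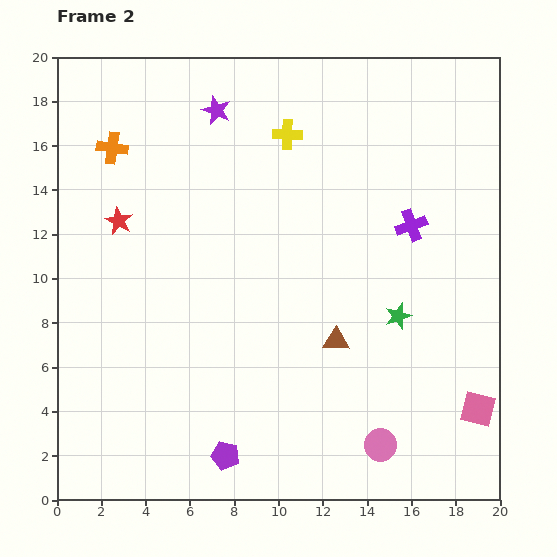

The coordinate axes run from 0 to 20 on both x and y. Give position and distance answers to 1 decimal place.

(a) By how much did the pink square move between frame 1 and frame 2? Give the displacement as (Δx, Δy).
(0.2, 1.7)

The pink square was at (18.8, 2.4) in frame 1 and (19.0, 4.1) in frame 2.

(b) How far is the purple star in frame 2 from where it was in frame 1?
1.4

The purple star moved from (6.5, 18.8) to (7.2, 17.6), a distance of √(0.7² + 1.2²) ≈ 1.4.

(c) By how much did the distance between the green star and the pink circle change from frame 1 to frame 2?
-2.2

Distance in frame 1: 8.1. Distance in frame 2: 5.9.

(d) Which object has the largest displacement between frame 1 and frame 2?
the yellow cross

(moved 6.2; next 5.2)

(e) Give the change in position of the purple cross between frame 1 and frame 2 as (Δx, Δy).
(1.5, -0.3)

The purple cross was at (14.5, 12.7) in frame 1 and (16.0, 12.4) in frame 2.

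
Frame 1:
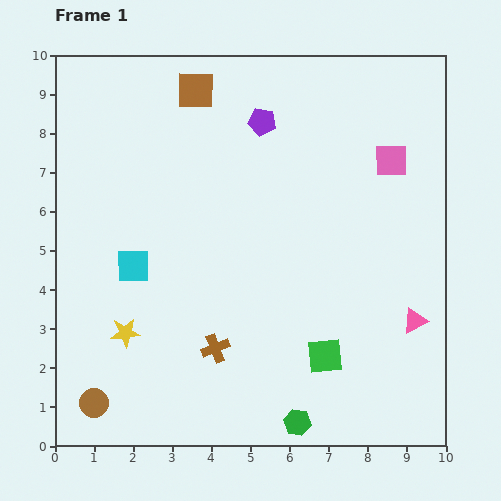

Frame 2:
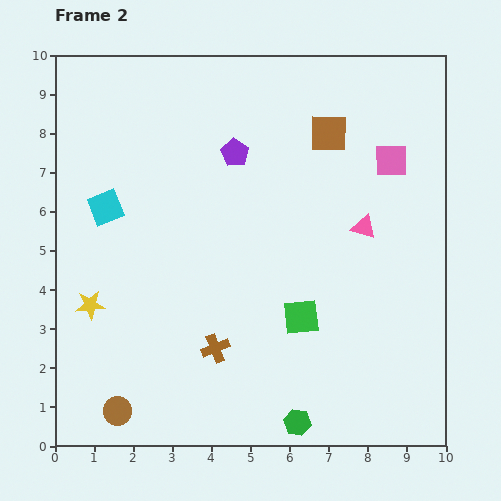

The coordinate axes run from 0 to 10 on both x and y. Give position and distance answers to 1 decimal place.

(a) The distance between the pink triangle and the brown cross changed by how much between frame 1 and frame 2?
-0.2

Distance in frame 1: 5.1. Distance in frame 2: 4.9.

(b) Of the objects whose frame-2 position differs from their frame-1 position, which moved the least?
the brown circle

(moved 0.6)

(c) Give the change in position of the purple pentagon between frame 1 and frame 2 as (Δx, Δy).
(-0.7, -0.8)

The purple pentagon was at (5.3, 8.3) in frame 1 and (4.6, 7.5) in frame 2.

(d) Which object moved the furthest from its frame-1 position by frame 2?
the brown square

(moved 3.6; next 2.7)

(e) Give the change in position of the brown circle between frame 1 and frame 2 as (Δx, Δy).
(0.6, -0.2)

The brown circle was at (1.0, 1.1) in frame 1 and (1.6, 0.9) in frame 2.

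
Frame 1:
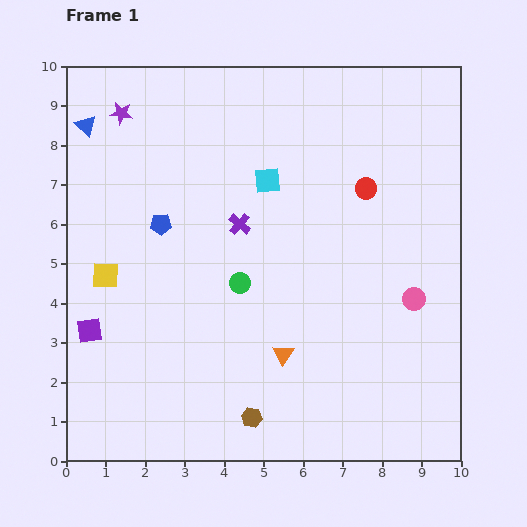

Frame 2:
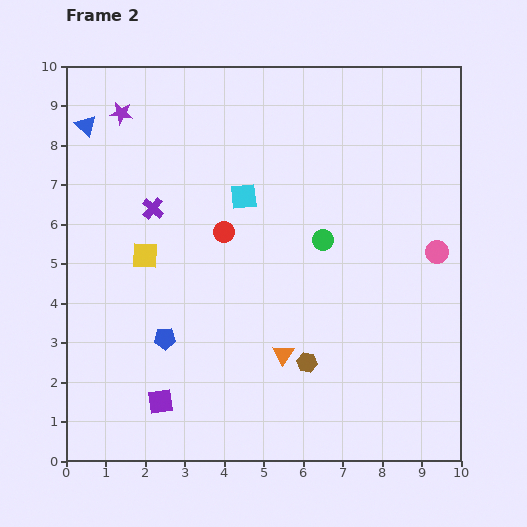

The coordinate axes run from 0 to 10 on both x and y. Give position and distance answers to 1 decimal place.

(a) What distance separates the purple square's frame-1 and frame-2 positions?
2.5

The purple square moved from (0.6, 3.3) to (2.4, 1.5), a distance of √(1.8² + 1.8²) ≈ 2.5.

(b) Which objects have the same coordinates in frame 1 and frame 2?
the orange triangle, the blue triangle, the purple star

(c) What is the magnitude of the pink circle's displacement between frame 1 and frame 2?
1.3

The pink circle moved from (8.8, 4.1) to (9.4, 5.3), a distance of √(0.6² + 1.2²) ≈ 1.3.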